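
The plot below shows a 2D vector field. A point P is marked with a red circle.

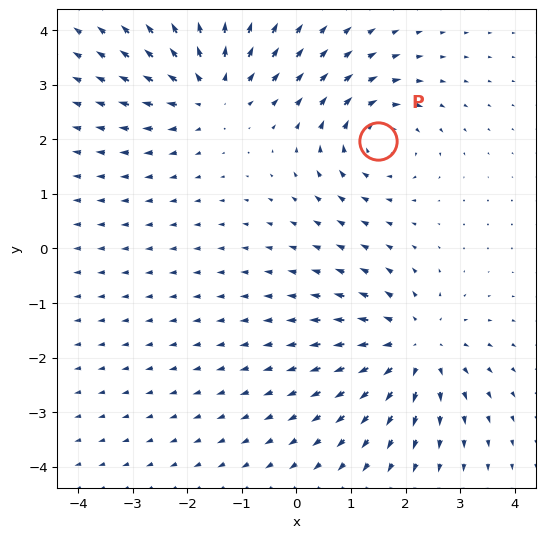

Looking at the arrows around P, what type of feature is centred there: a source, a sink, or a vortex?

At P (1.5, 2.0) the arrows circulate clockwise. Divergence ≈0, curl about -4 — near-zero divergence with nonzero curl is a vortex.

vortex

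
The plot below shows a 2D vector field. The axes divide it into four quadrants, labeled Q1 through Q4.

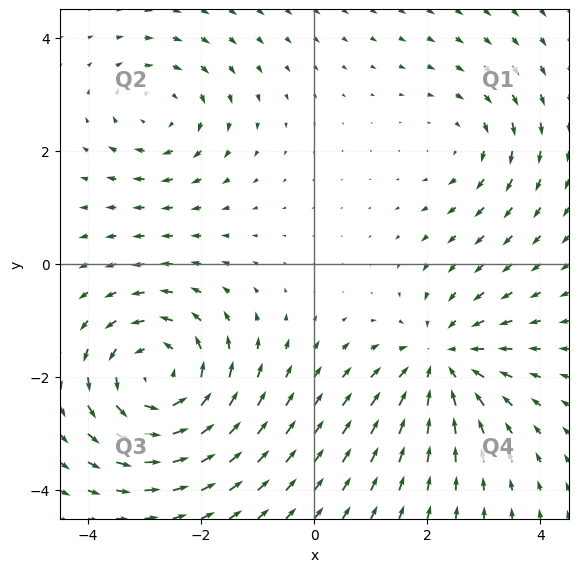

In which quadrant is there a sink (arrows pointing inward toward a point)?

Q4

The sink sits at approximately (2.2, -1.7), which lies in quadrant Q4. The divergence there is about -4, negative as expected for a sink.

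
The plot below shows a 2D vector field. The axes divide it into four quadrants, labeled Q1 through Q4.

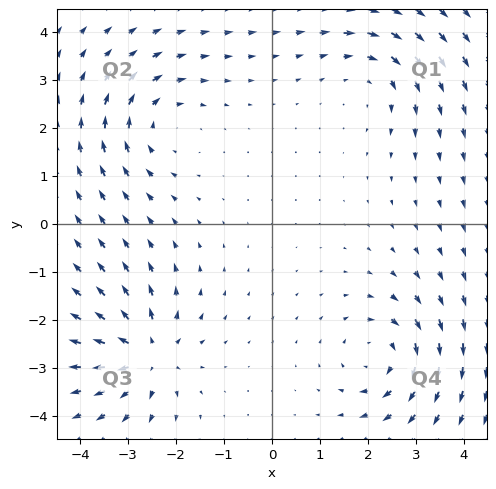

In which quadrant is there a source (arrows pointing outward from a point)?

The source sits at approximately (-2.6, -2.7), which lies in quadrant Q3. The divergence there is about +4, positive as expected for a source.

Q3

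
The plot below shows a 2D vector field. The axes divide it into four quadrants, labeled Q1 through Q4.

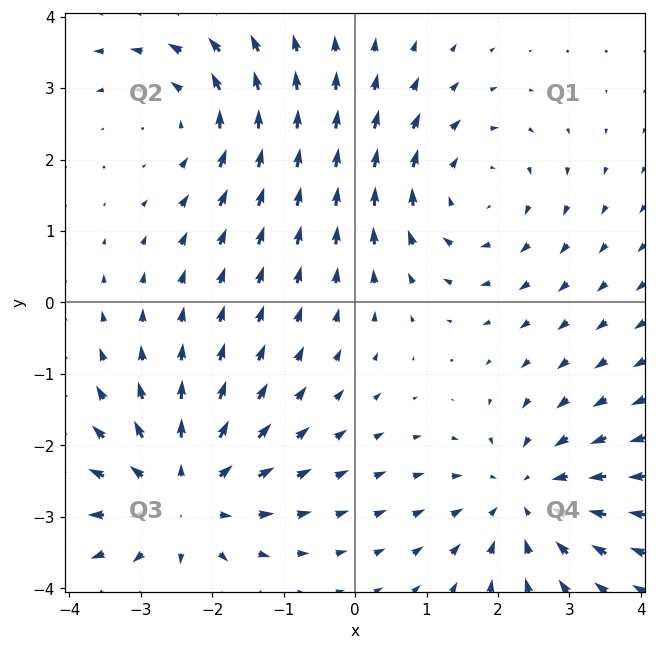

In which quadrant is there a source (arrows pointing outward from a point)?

Q3

The source sits at approximately (-2.4, -2.7), which lies in quadrant Q3. The divergence there is about +4, positive as expected for a source.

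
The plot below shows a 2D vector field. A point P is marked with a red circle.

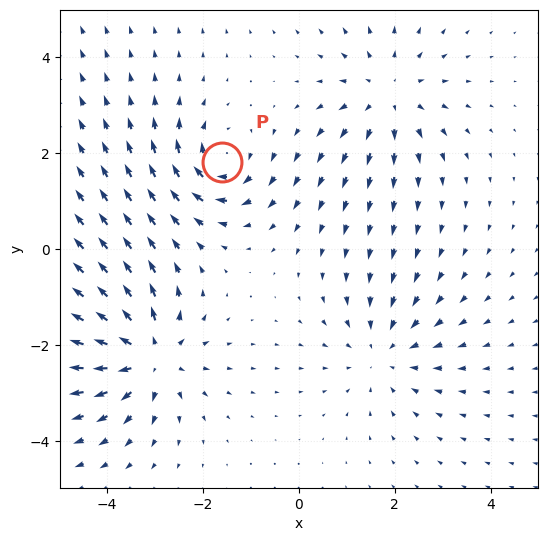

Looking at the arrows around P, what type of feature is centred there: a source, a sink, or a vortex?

At P (-1.6, 1.8) the arrows circulate clockwise. Divergence ≈0, curl about -5 — near-zero divergence with nonzero curl is a vortex.

vortex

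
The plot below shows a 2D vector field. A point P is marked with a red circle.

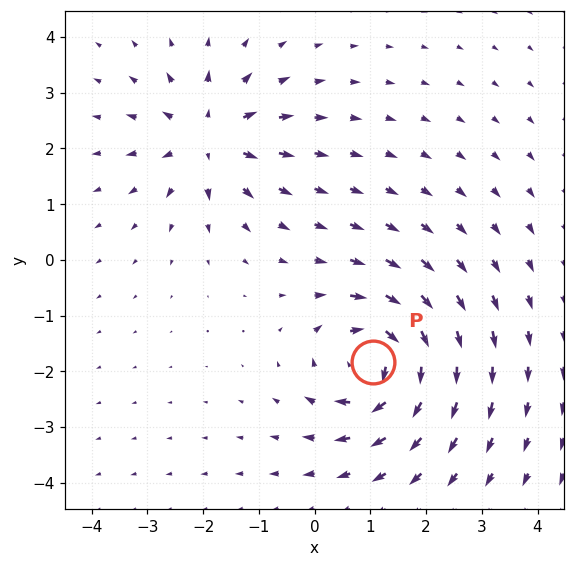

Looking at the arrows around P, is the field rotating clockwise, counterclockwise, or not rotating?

clockwise

Near P at (1.0, -1.8) the arrows circulate clockwise. The curl (z-component) there is about -6; negative curl means clockwise rotation.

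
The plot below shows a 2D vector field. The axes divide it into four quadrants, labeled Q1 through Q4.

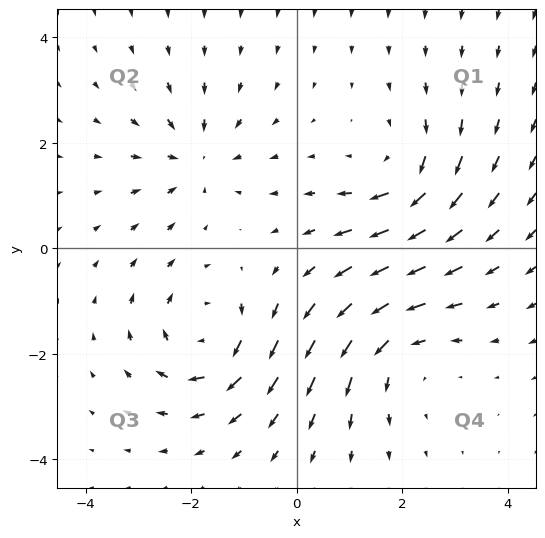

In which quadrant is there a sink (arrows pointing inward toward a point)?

The sink sits at approximately (-1.9, 1.7), which lies in quadrant Q2. The divergence there is about -3, negative as expected for a sink.

Q2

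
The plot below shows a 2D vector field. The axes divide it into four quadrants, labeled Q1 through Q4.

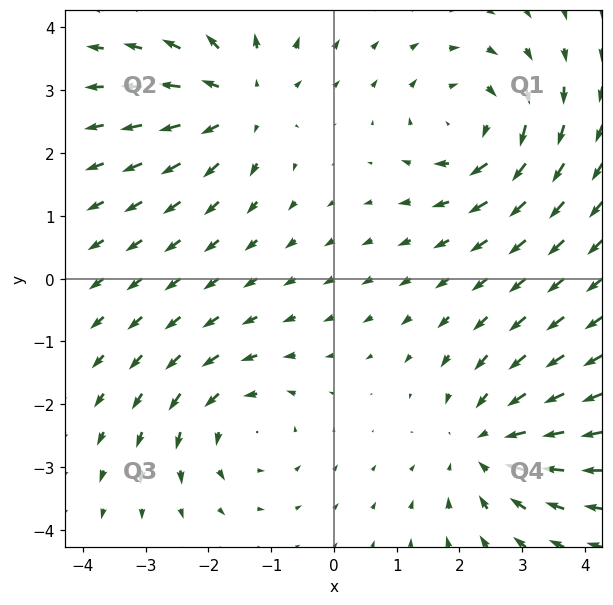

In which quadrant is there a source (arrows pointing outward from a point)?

The source sits at approximately (-1.5, 2.8), which lies in quadrant Q2. The divergence there is about +4, positive as expected for a source.

Q2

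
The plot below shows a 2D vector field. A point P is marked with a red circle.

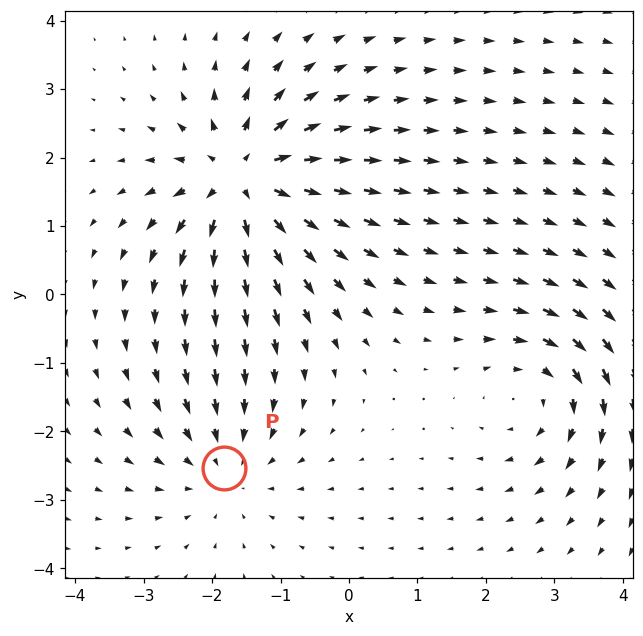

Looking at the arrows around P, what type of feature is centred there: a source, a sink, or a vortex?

At P (-1.8, -2.5) the arrows converge inward. Divergence about -3, curl ≈0 — negative divergence with near-zero curl is a sink.

sink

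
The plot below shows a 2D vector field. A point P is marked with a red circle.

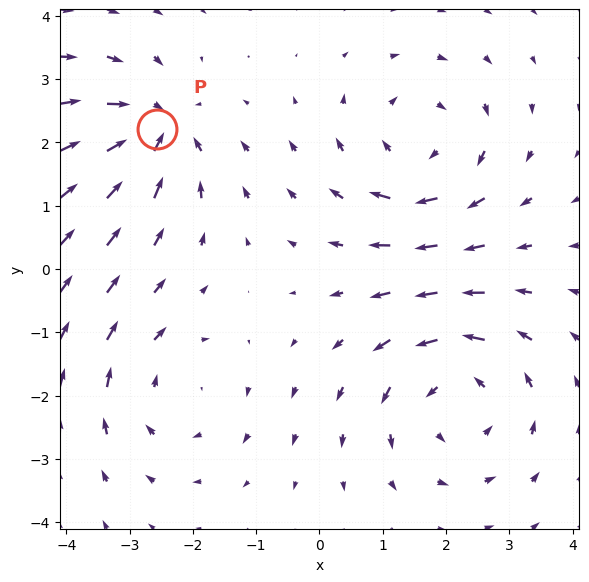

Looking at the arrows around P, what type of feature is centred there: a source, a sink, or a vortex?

sink

At P (-2.6, 2.2) the arrows converge inward. Divergence about -5, curl ≈0 — negative divergence with near-zero curl is a sink.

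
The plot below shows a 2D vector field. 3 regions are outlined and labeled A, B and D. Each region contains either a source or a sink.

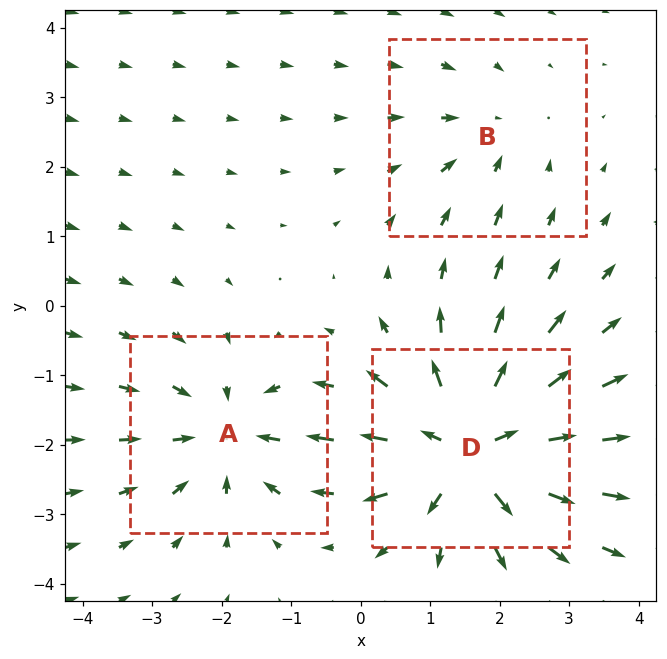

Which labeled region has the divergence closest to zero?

Divergence at each region's feature centre — A: about -4, B: about -2, D: about +5. Region B is closest to zero.

B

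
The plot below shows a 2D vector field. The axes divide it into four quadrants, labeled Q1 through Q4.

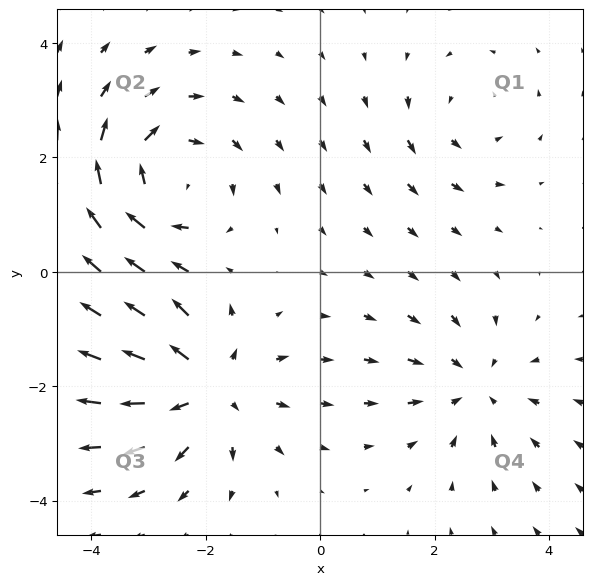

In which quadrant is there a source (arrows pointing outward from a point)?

The source sits at approximately (-2.0, -2.0), which lies in quadrant Q3. The divergence there is about +5, positive as expected for a source.

Q3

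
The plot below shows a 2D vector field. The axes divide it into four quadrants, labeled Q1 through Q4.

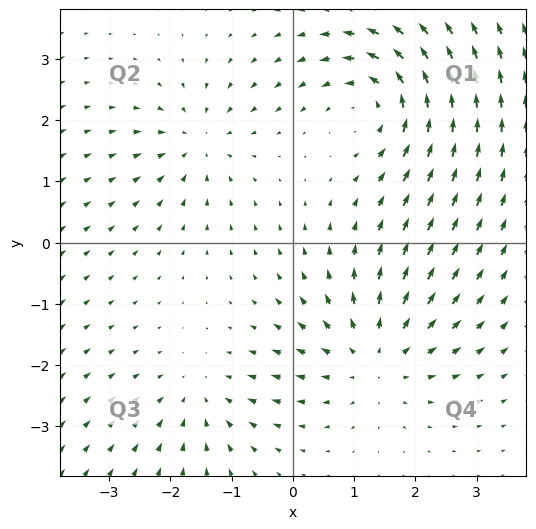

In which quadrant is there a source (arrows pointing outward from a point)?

The source sits at approximately (1.3, -1.9), which lies in quadrant Q4. The divergence there is about +4, positive as expected for a source.

Q4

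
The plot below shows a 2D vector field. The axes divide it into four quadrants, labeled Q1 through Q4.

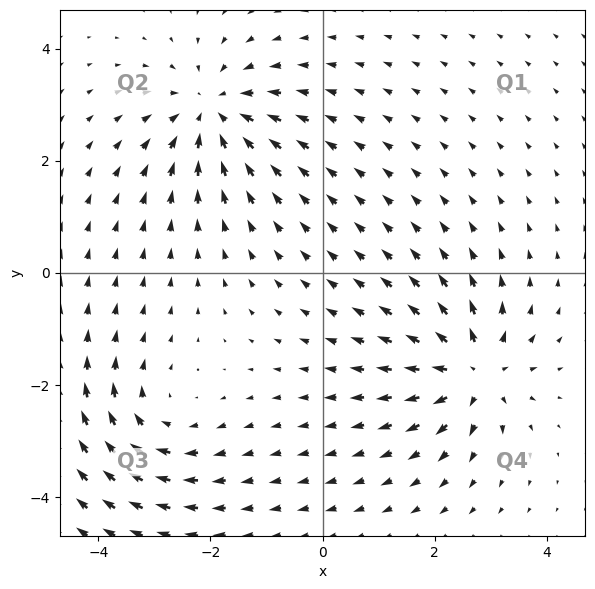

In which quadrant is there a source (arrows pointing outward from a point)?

The source sits at approximately (2.7, -1.8), which lies in quadrant Q4. The divergence there is about +6, positive as expected for a source.

Q4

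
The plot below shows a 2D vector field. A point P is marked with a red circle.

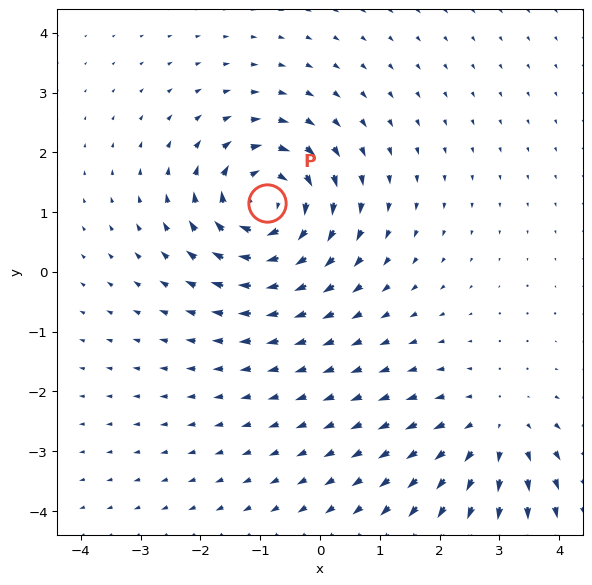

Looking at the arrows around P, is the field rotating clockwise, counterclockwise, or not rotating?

Near P at (-0.9, 1.1) the arrows circulate clockwise. The curl (z-component) there is about -6; negative curl means clockwise rotation.

clockwise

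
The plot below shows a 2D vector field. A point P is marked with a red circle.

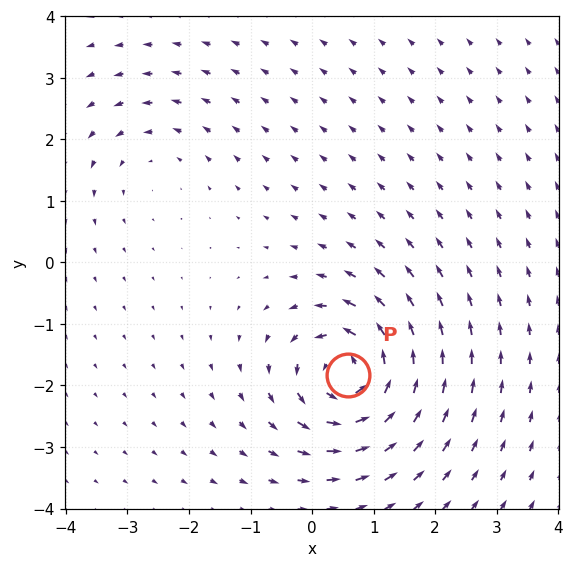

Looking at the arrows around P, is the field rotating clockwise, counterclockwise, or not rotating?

Near P at (0.6, -1.8) the arrows circulate counterclockwise. The curl (z-component) there is about +7; positive curl means counterclockwise rotation.

counterclockwise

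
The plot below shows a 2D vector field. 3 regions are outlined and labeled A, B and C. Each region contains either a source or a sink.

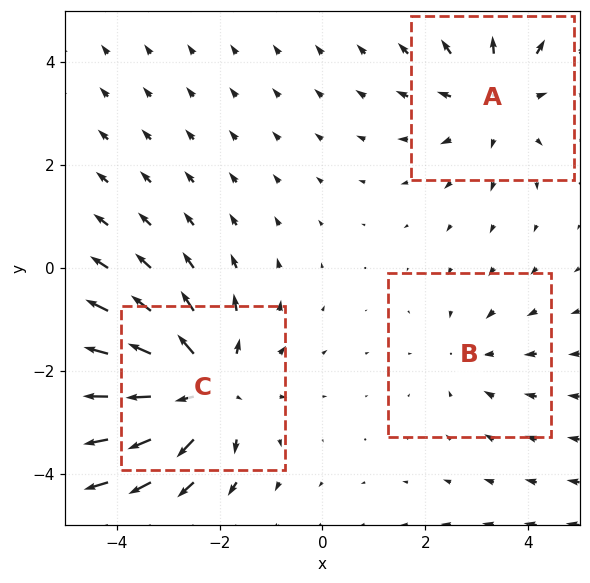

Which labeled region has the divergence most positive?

Divergence at each region's feature centre — A: about +3, B: about -2, C: about +4. Region C is most positive.

C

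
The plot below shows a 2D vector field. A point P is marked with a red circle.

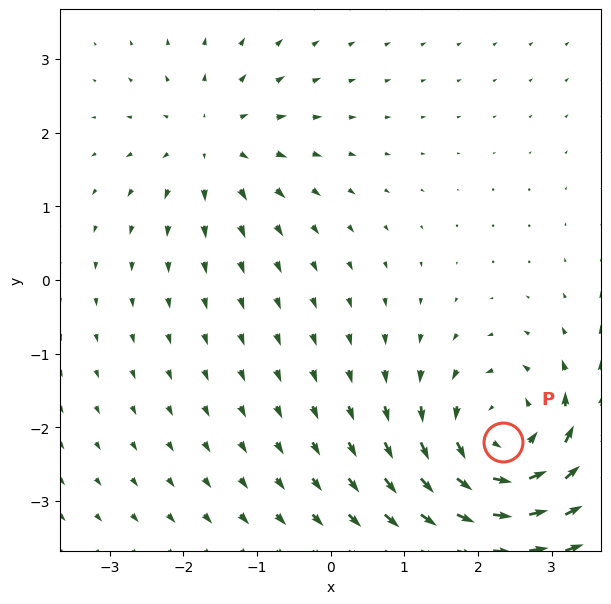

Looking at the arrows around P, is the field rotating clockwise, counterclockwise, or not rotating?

Near P at (2.3, -2.2) the arrows circulate counterclockwise. The curl (z-component) there is about +5; positive curl means counterclockwise rotation.

counterclockwise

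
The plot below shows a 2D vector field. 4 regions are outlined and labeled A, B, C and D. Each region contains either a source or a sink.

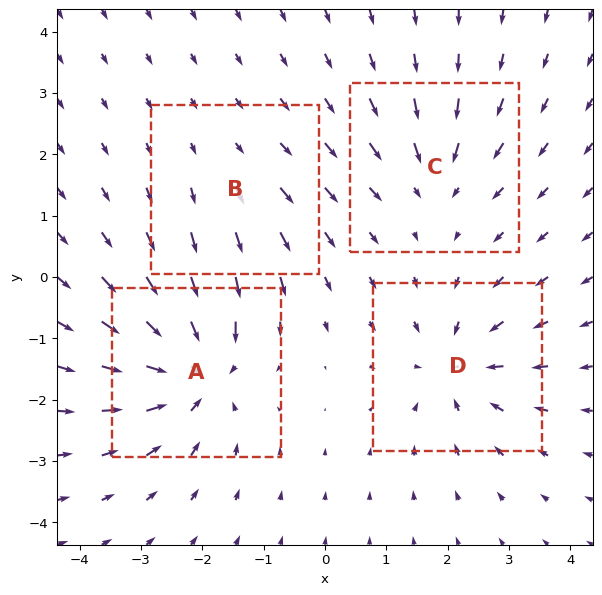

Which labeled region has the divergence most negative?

A

Divergence at each region's feature centre — A: about -7, B: about +2, C: about -4, D: about -5. Region A is most negative.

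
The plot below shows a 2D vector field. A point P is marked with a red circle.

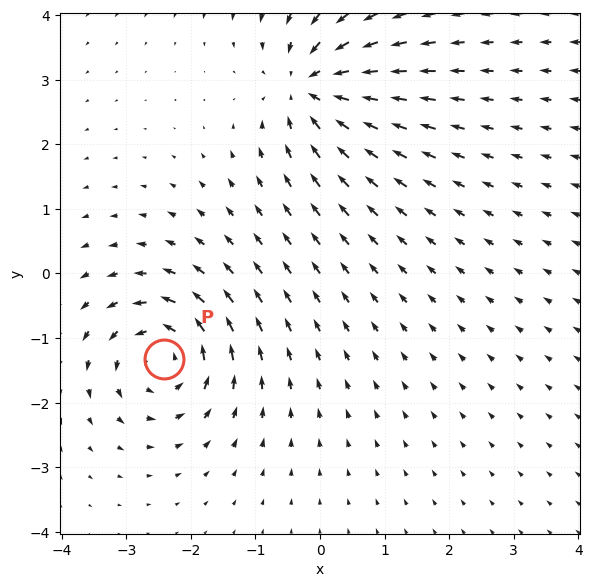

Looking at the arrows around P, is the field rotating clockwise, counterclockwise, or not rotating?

counterclockwise

Near P at (-2.4, -1.3) the arrows circulate counterclockwise. The curl (z-component) there is about +6; positive curl means counterclockwise rotation.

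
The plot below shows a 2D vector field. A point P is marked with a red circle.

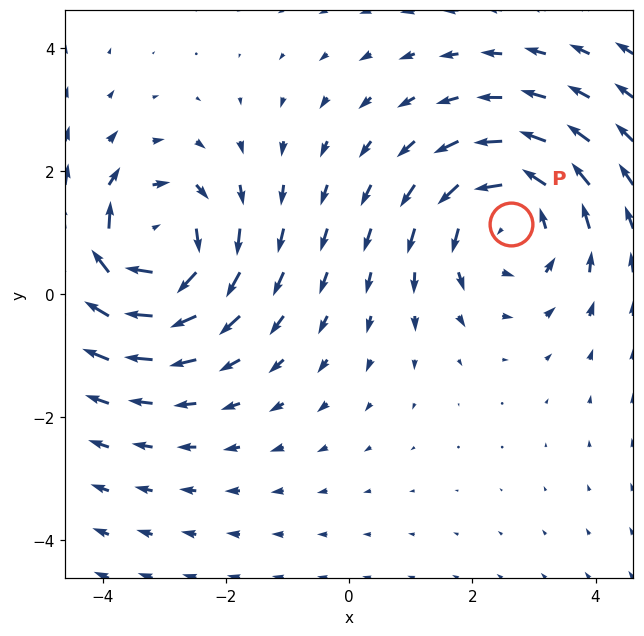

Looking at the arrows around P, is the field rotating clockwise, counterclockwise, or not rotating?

counterclockwise

Near P at (2.6, 1.1) the arrows circulate counterclockwise. The curl (z-component) there is about +3; positive curl means counterclockwise rotation.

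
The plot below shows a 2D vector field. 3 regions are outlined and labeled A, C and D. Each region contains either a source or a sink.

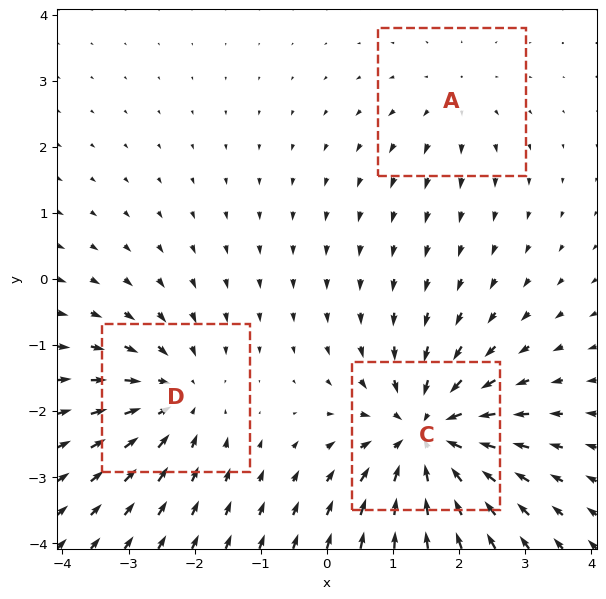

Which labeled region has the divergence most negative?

C

Divergence at each region's feature centre — A: about +2, C: about -6, D: about -4. Region C is most negative.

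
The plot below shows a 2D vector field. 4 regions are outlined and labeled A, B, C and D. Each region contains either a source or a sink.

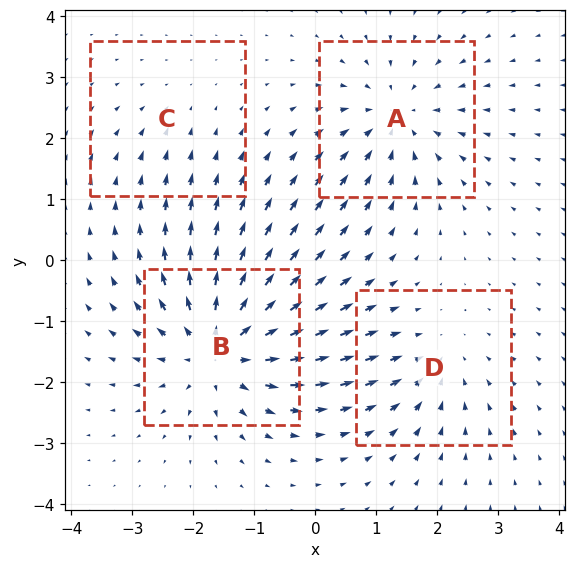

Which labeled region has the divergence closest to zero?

Divergence at each region's feature centre — A: about -5, B: about +7, C: about -2, D: about -3. Region C is closest to zero.

C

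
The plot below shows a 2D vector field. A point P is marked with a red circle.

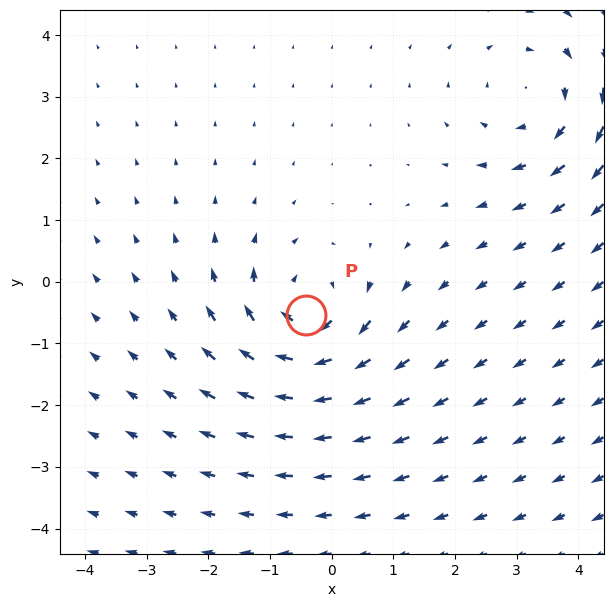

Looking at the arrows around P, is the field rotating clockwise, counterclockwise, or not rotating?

clockwise

Near P at (-0.4, -0.5) the arrows circulate clockwise. The curl (z-component) there is about -5; negative curl means clockwise rotation.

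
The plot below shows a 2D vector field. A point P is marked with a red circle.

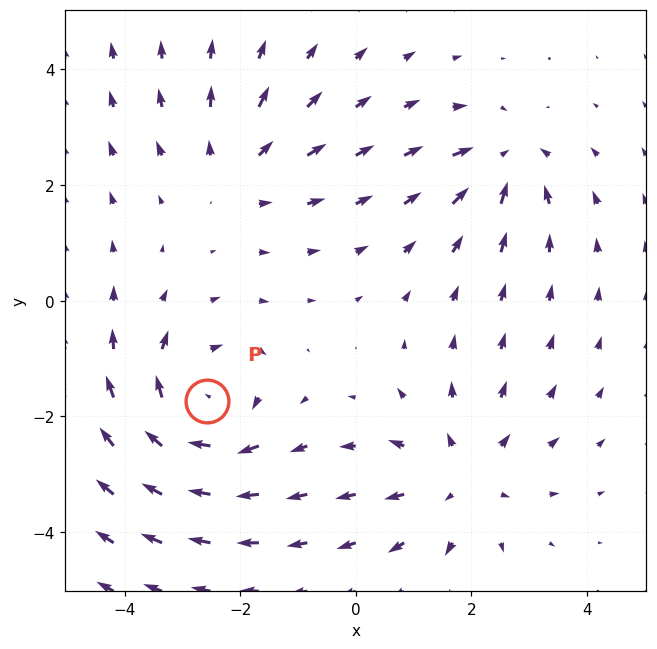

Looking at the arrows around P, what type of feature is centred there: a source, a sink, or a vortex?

vortex

At P (-2.6, -1.7) the arrows circulate clockwise. Divergence ≈0, curl about -5 — near-zero divergence with nonzero curl is a vortex.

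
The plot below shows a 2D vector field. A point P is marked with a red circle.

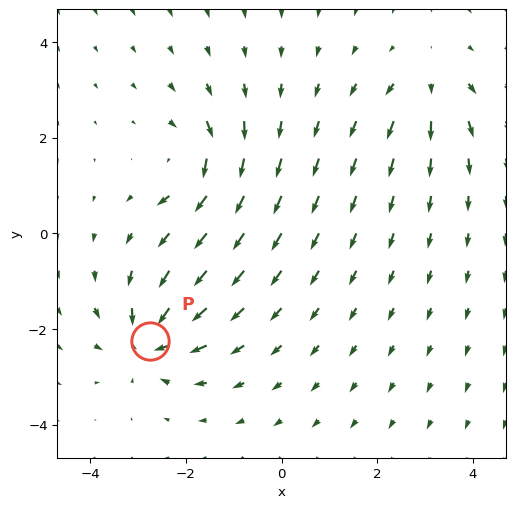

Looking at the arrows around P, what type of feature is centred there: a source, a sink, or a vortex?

At P (-2.8, -2.3) the arrows converge inward. Divergence about -6, curl ≈0 — negative divergence with near-zero curl is a sink.

sink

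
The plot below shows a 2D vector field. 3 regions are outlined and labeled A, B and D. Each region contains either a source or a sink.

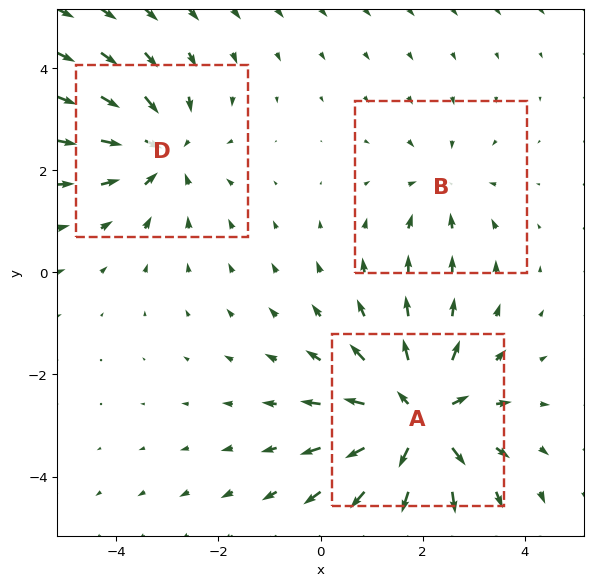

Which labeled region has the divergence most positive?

A

Divergence at each region's feature centre — A: about +5, B: about -2, D: about -3. Region A is most positive.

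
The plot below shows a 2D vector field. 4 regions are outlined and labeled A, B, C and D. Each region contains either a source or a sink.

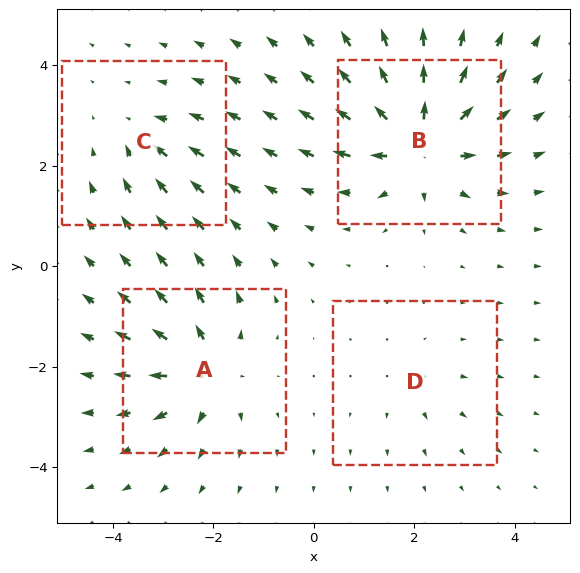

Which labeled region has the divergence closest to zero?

D

Divergence at each region's feature centre — A: about +6, B: about +8, C: about -3, D: about +2. Region D is closest to zero.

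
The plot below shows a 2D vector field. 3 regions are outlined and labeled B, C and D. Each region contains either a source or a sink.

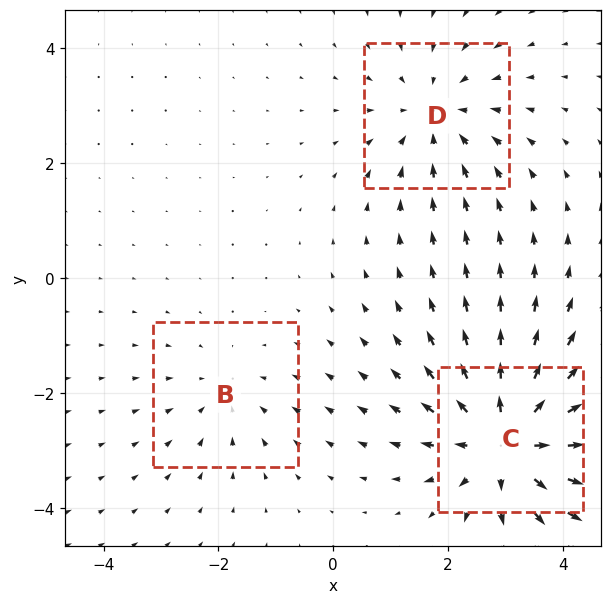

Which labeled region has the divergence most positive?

Divergence at each region's feature centre — B: about -2, C: about +4, D: about -3. Region C is most positive.

C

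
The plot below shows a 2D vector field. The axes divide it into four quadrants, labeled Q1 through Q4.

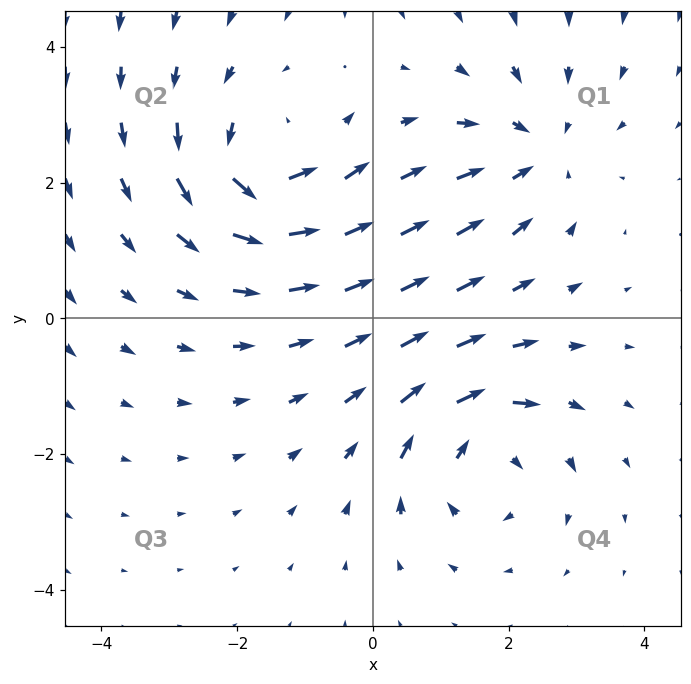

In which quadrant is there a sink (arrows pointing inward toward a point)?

Q1

The sink sits at approximately (2.4, 2.5), which lies in quadrant Q1. The divergence there is about -4, negative as expected for a sink.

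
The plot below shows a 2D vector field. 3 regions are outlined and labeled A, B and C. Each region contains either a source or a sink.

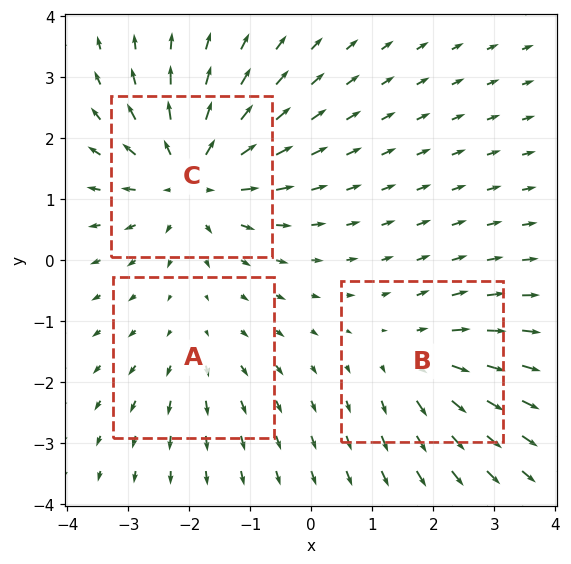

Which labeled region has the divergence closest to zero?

A

Divergence at each region's feature centre — A: about +2, B: about +3, C: about +5. Region A is closest to zero.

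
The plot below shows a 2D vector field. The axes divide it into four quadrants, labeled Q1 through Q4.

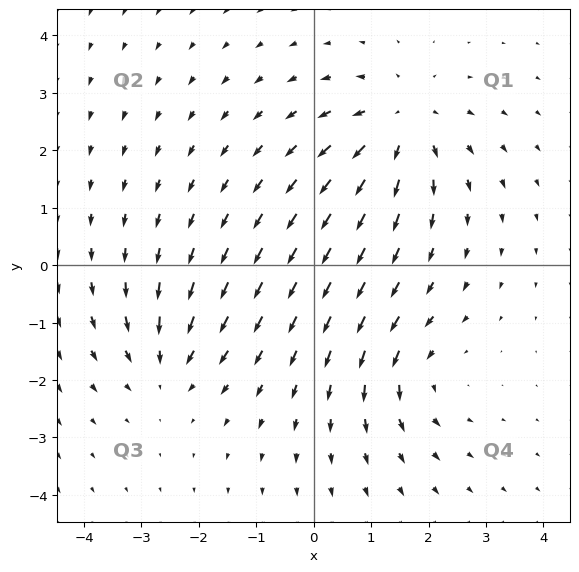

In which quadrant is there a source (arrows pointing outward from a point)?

The source sits at approximately (1.5, 2.5), which lies in quadrant Q1. The divergence there is about +5, positive as expected for a source.

Q1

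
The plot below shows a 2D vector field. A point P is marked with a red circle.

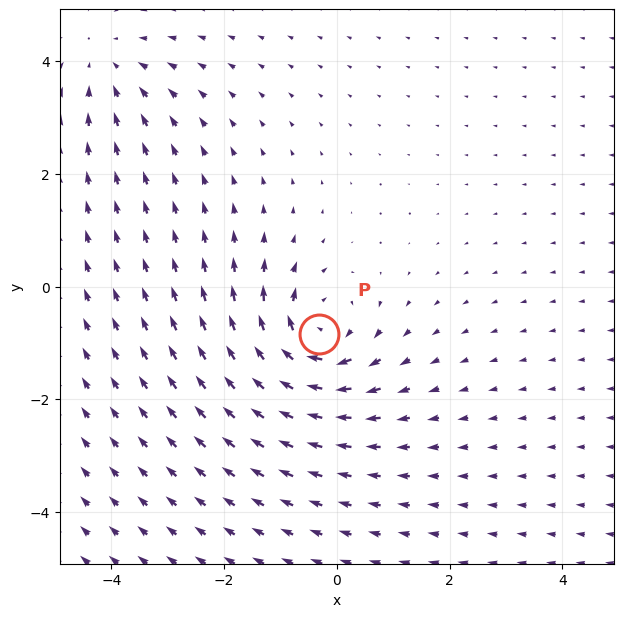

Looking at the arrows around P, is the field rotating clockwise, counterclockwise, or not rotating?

clockwise

Near P at (-0.3, -0.8) the arrows circulate clockwise. The curl (z-component) there is about -5; negative curl means clockwise rotation.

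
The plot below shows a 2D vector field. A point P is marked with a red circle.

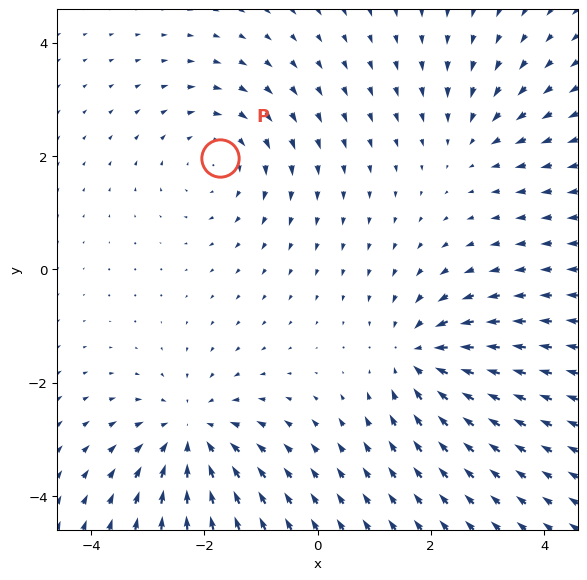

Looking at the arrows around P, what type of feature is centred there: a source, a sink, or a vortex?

vortex

At P (-1.7, 2.0) the arrows circulate clockwise. Divergence ≈0, curl about -3 — near-zero divergence with nonzero curl is a vortex.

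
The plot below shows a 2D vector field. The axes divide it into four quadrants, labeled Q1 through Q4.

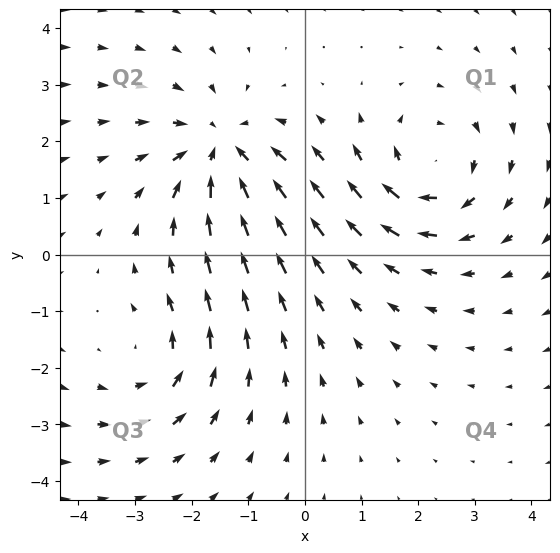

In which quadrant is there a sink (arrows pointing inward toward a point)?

The sink sits at approximately (-1.5, 1.8), which lies in quadrant Q2. The divergence there is about -5, negative as expected for a sink.

Q2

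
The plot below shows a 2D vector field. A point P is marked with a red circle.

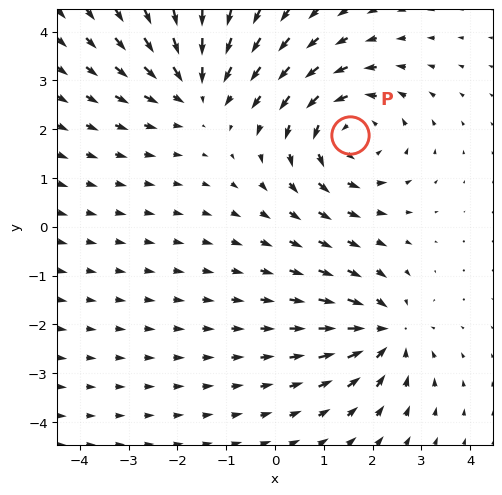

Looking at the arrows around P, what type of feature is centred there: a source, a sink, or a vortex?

vortex

At P (1.5, 1.9) the arrows circulate counterclockwise. Divergence ≈0, curl about +4 — near-zero divergence with nonzero curl is a vortex.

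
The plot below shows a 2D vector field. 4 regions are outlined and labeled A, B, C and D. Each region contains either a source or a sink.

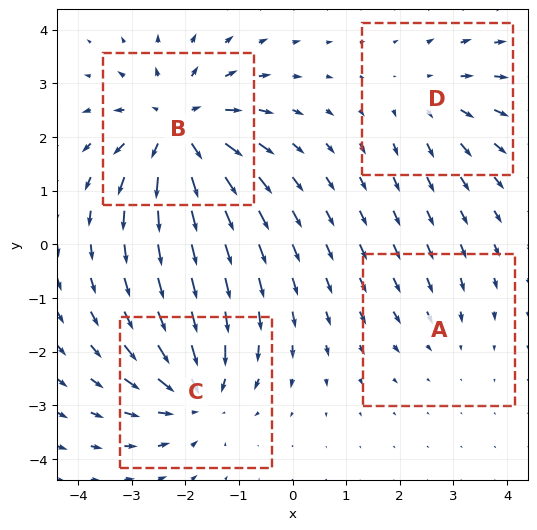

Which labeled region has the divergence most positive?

Divergence at each region's feature centre — A: about -2, B: about +7, C: about -5, D: about +3. Region B is most positive.

B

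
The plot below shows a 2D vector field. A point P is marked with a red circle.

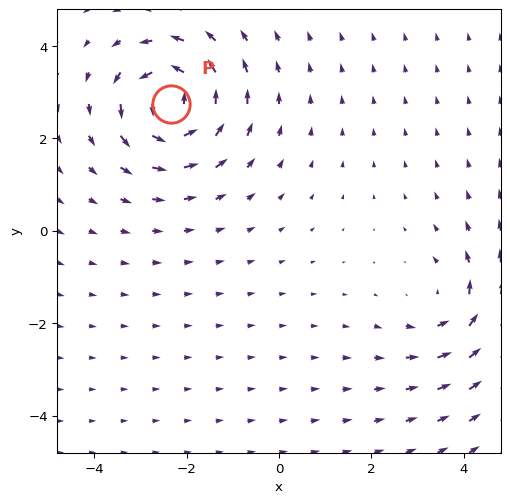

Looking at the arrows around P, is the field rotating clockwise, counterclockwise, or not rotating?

Near P at (-2.3, 2.7) the arrows circulate counterclockwise. The curl (z-component) there is about +6; positive curl means counterclockwise rotation.

counterclockwise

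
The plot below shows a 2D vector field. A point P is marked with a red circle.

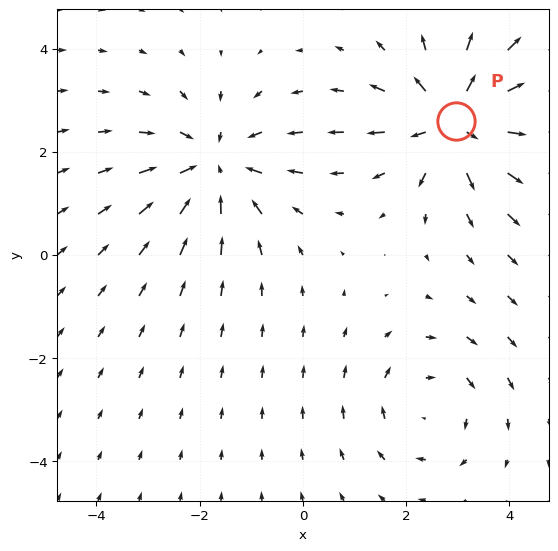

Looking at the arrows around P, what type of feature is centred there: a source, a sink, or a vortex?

At P (3.0, 2.6) the arrows spread outward. Divergence about +5, curl ≈0 — positive divergence with near-zero curl is a source.

source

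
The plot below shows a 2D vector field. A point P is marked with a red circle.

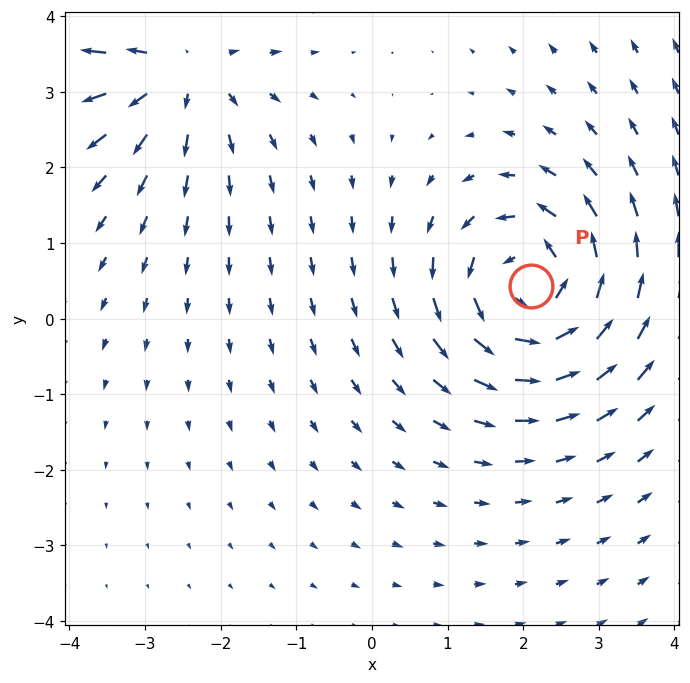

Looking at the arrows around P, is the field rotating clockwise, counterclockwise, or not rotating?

counterclockwise

Near P at (2.1, 0.4) the arrows circulate counterclockwise. The curl (z-component) there is about +4; positive curl means counterclockwise rotation.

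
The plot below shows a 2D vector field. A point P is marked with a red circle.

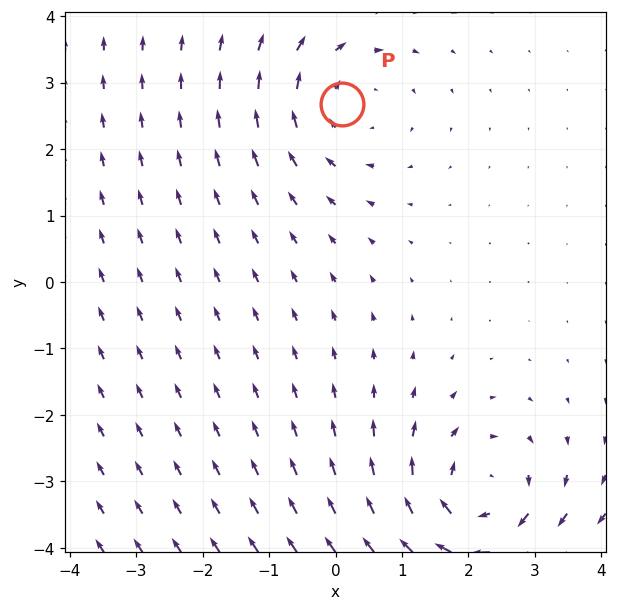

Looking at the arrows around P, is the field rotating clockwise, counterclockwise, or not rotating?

clockwise

Near P at (0.1, 2.7) the arrows circulate clockwise. The curl (z-component) there is about -2; negative curl means clockwise rotation.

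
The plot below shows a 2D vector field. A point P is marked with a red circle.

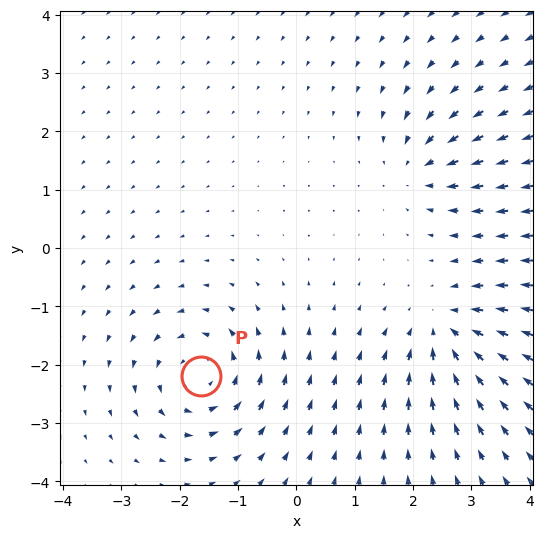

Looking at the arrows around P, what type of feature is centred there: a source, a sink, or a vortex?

vortex

At P (-1.6, -2.2) the arrows circulate counterclockwise. Divergence ≈0, curl about +6 — near-zero divergence with nonzero curl is a vortex.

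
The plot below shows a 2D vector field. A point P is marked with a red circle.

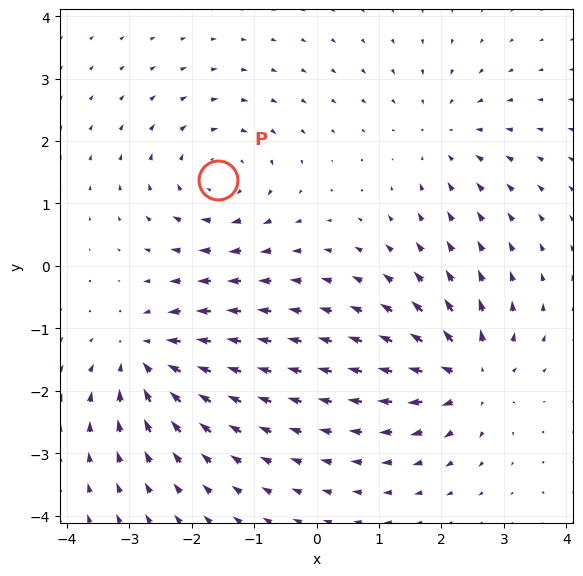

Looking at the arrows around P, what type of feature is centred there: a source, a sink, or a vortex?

At P (-1.6, 1.4) the arrows circulate clockwise. Divergence ≈0, curl about -5 — near-zero divergence with nonzero curl is a vortex.

vortex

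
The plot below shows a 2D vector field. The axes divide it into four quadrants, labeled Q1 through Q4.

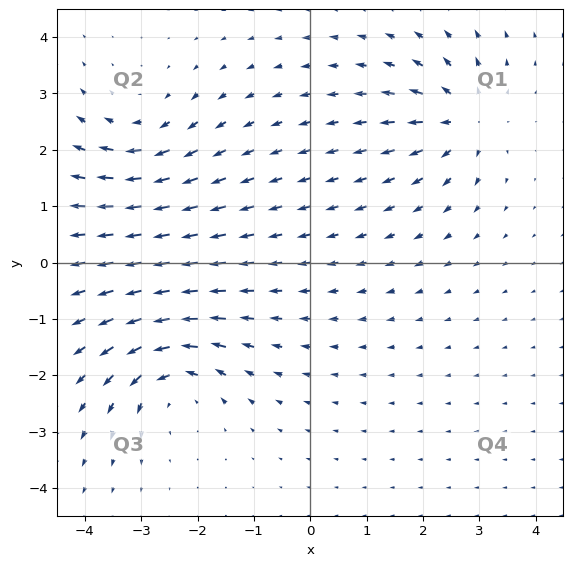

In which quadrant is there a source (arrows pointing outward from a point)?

Q1

The source sits at approximately (2.7, 2.5), which lies in quadrant Q1. The divergence there is about +5, positive as expected for a source.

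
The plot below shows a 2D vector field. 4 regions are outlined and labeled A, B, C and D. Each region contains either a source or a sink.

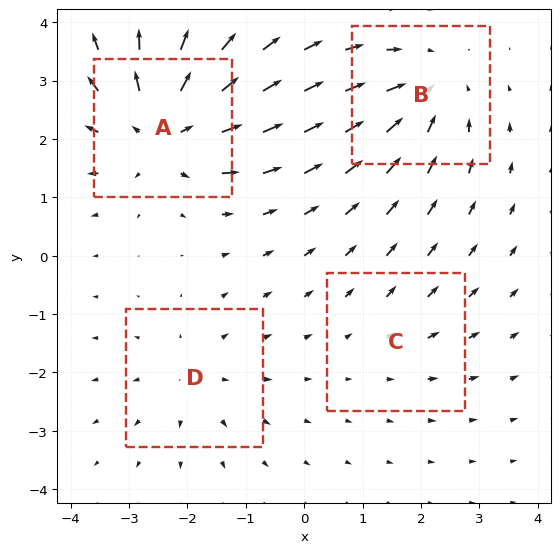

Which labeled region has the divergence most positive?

A

Divergence at each region's feature centre — A: about +6, B: about -4, C: about +2, D: about +3. Region A is most positive.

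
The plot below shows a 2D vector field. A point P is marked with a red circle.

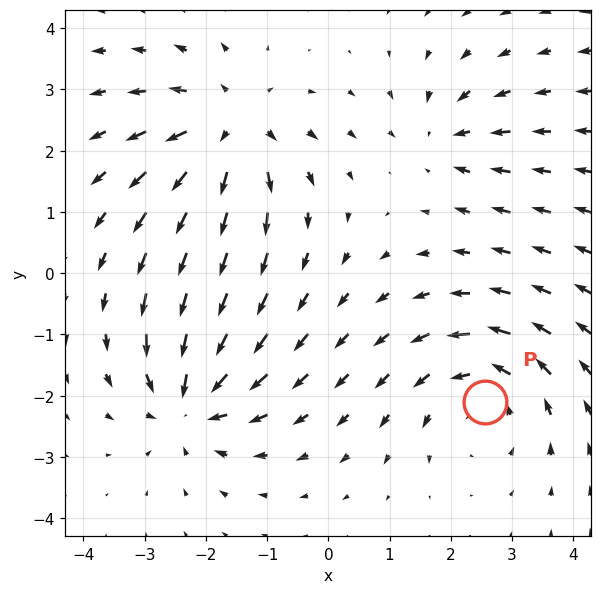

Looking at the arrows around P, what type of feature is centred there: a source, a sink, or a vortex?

vortex

At P (2.6, -2.1) the arrows circulate counterclockwise. Divergence ≈0, curl about +4 — near-zero divergence with nonzero curl is a vortex.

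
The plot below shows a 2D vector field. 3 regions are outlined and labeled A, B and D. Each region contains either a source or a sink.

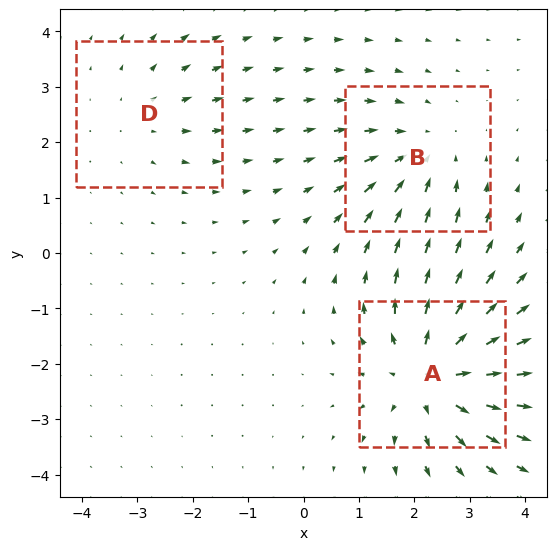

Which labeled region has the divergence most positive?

A

Divergence at each region's feature centre — A: about +5, B: about -3, D: about +2. Region A is most positive.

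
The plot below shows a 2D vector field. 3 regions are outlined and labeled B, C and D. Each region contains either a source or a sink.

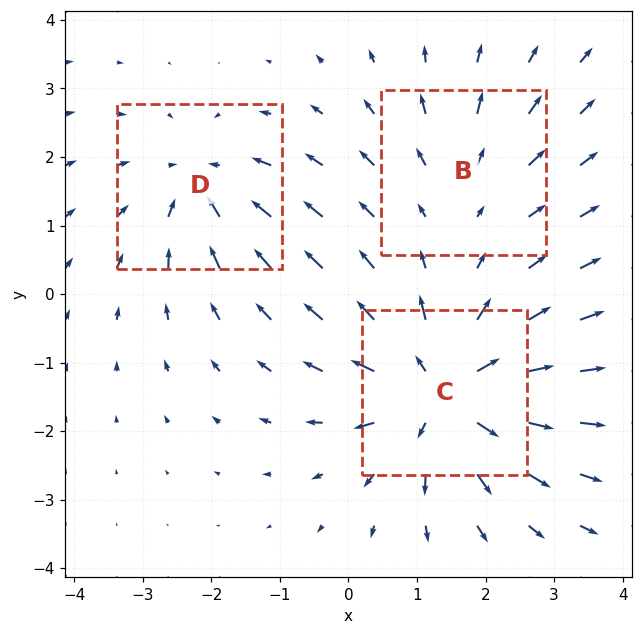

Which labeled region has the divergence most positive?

Divergence at each region's feature centre — B: about +2, C: about +5, D: about -3. Region C is most positive.

C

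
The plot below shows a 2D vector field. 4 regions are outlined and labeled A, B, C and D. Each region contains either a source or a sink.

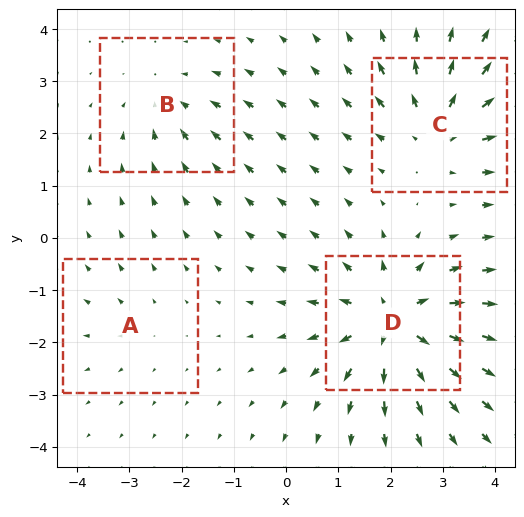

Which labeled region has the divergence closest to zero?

A

Divergence at each region's feature centre — A: about +2, B: about -3, C: about +5, D: about +7. Region A is closest to zero.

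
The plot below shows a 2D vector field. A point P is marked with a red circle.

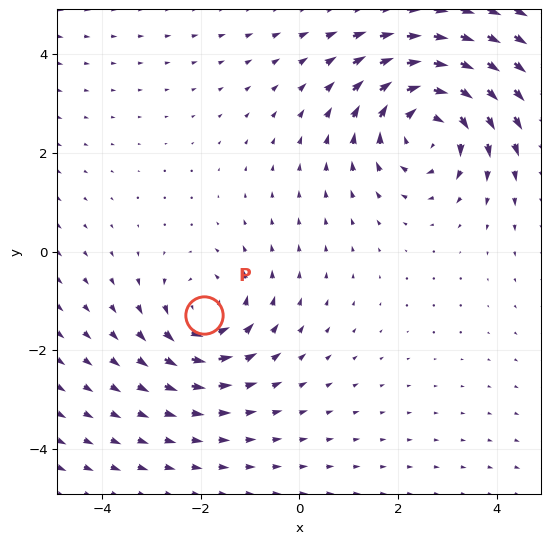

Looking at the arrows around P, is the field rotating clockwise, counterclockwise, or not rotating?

Near P at (-1.9, -1.3) the arrows circulate counterclockwise. The curl (z-component) there is about +3; positive curl means counterclockwise rotation.

counterclockwise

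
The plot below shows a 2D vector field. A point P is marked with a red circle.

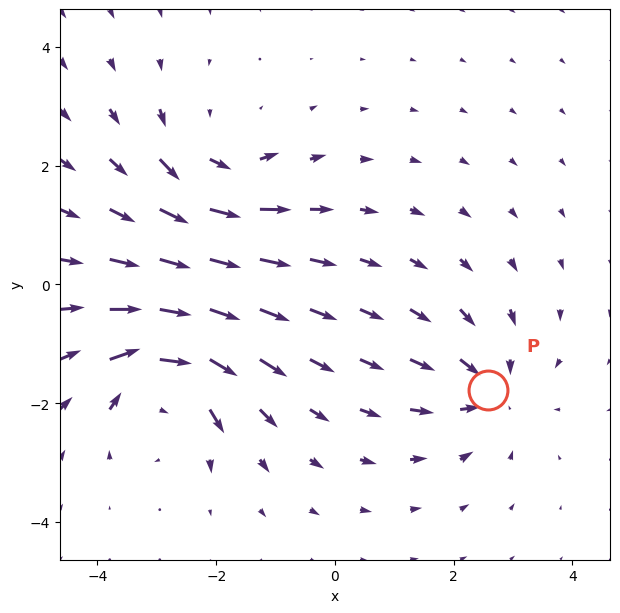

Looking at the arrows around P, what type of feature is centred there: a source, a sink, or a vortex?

At P (2.6, -1.8) the arrows converge inward. Divergence about -4, curl ≈0 — negative divergence with near-zero curl is a sink.

sink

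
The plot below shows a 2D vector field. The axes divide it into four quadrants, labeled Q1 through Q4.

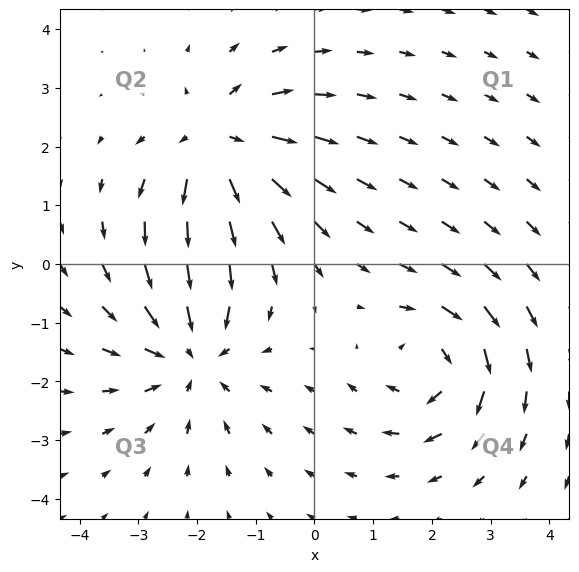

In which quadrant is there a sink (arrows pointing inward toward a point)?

The sink sits at approximately (-2.1, -1.5), which lies in quadrant Q3. The divergence there is about -4, negative as expected for a sink.

Q3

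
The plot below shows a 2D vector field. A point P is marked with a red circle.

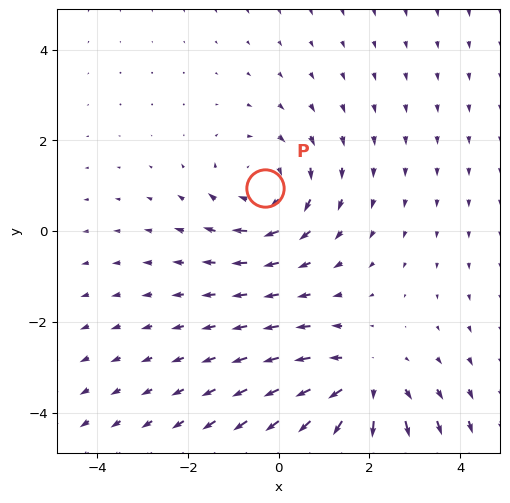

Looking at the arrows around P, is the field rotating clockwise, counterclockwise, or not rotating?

clockwise

Near P at (-0.3, 1.0) the arrows circulate clockwise. The curl (z-component) there is about -3; negative curl means clockwise rotation.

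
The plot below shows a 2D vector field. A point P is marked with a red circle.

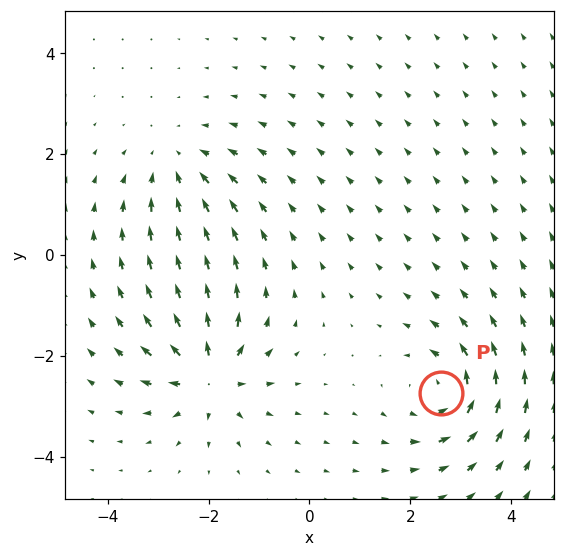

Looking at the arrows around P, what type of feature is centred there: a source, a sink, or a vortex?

vortex

At P (2.6, -2.7) the arrows circulate counterclockwise. Divergence ≈0, curl about +3 — near-zero divergence with nonzero curl is a vortex.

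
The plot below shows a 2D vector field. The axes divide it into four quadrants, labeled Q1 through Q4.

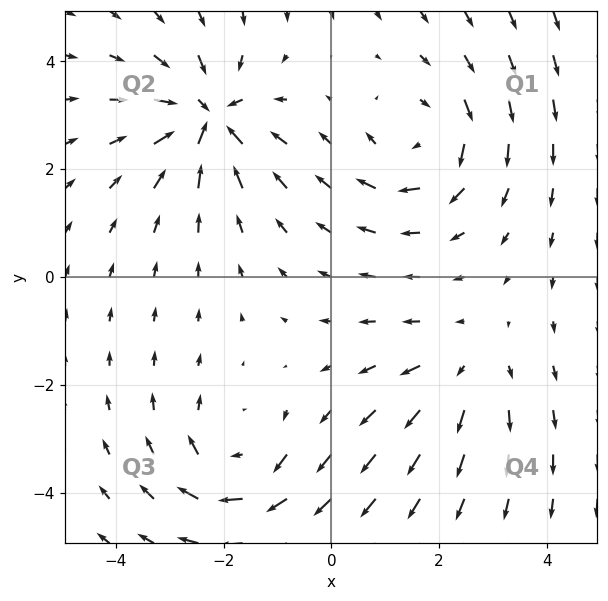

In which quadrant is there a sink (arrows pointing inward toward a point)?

Q2

The sink sits at approximately (-2.3, 2.9), which lies in quadrant Q2. The divergence there is about -6, negative as expected for a sink.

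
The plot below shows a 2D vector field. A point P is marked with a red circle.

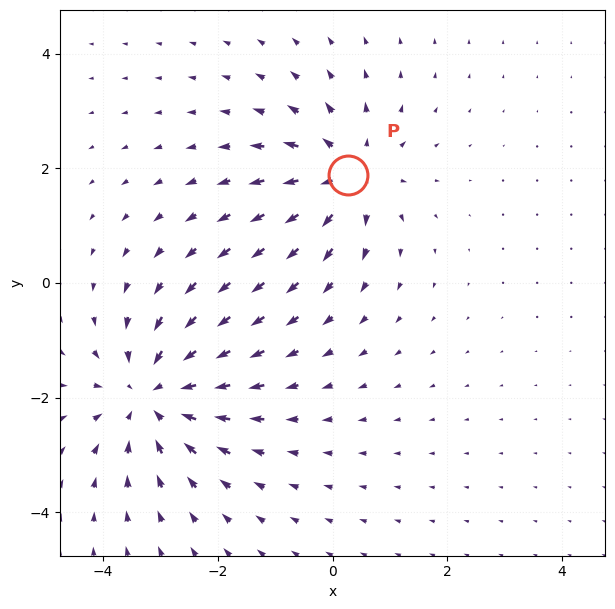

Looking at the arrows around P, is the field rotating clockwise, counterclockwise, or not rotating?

not rotating

Near P at (0.3, 1.9) the arrows show no circulation. The curl there is ≈0.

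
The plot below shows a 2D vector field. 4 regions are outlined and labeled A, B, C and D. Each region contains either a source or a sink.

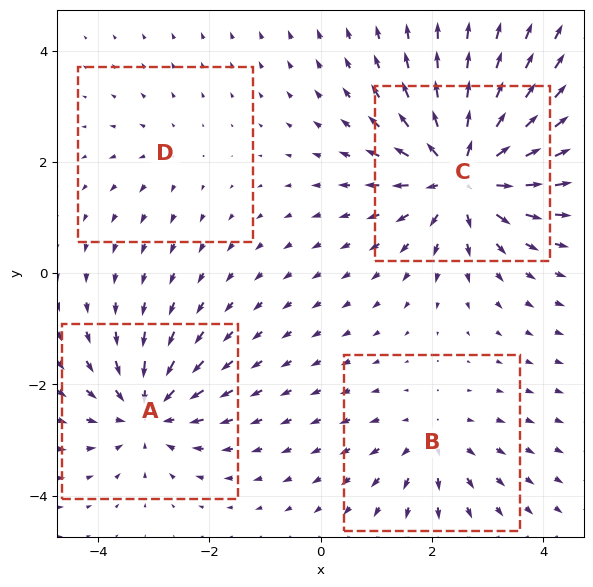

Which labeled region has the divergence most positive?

C

Divergence at each region's feature centre — A: about -5, B: about +4, C: about +8, D: about +2. Region C is most positive.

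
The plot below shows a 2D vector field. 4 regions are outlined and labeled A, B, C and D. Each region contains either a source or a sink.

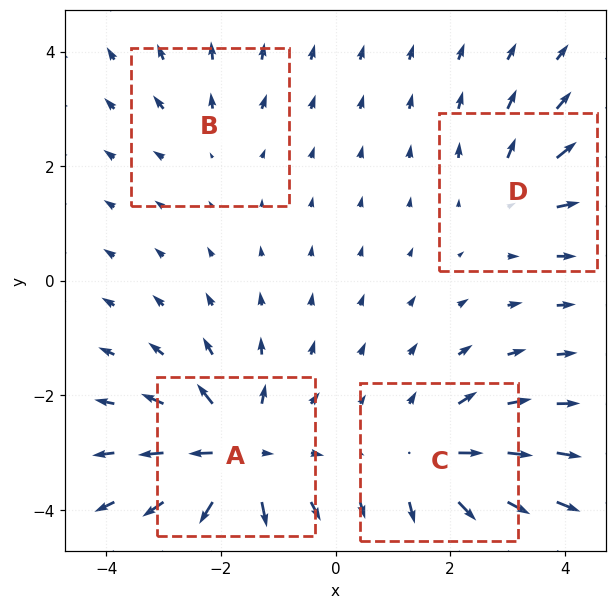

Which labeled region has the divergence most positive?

Divergence at each region's feature centre — A: about +8, B: about +2, C: about +5, D: about +4. Region A is most positive.

A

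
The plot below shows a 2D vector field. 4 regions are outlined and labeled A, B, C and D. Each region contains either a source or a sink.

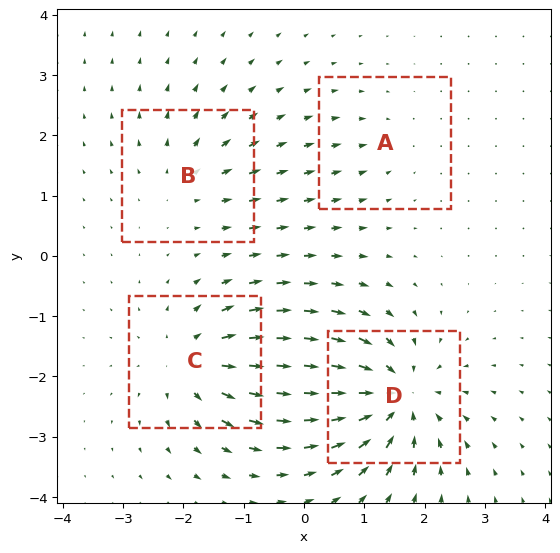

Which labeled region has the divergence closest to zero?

A

Divergence at each region's feature centre — A: about -2, B: about +4, C: about +6, D: about -8. Region A is closest to zero.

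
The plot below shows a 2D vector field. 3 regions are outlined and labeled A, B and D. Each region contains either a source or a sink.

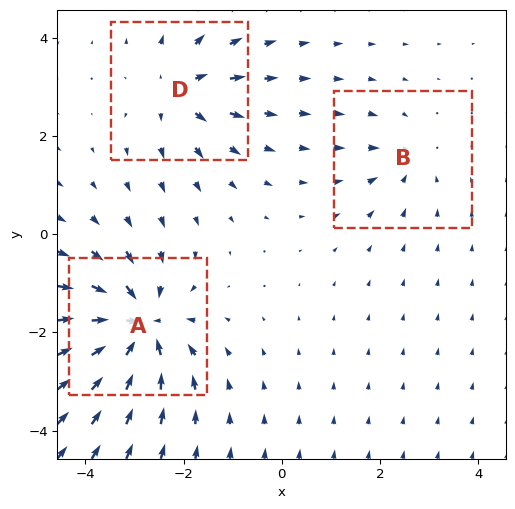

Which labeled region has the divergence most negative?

Divergence at each region's feature centre — A: about -6, B: about -3, D: about +4. Region A is most negative.

A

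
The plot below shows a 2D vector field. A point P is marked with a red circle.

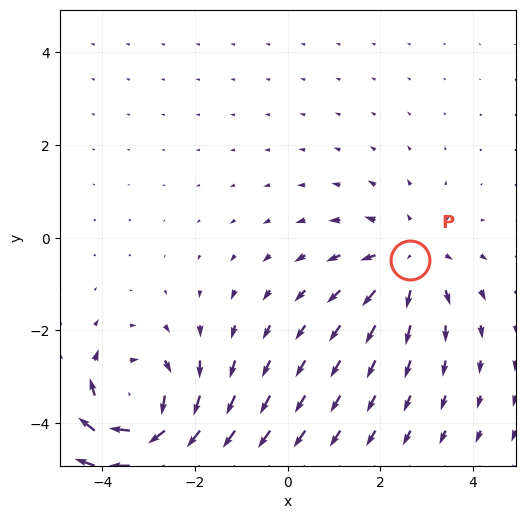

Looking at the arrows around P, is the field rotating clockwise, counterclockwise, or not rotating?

not rotating

Near P at (2.6, -0.5) the arrows show no circulation. The curl there is ≈0.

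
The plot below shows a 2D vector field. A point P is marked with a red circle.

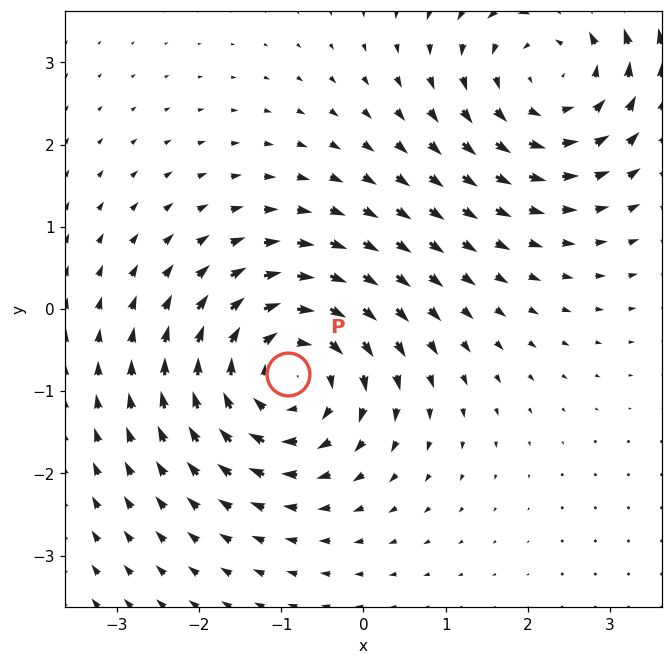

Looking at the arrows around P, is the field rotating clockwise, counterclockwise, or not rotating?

clockwise

Near P at (-0.9, -0.8) the arrows circulate clockwise. The curl (z-component) there is about -3; negative curl means clockwise rotation.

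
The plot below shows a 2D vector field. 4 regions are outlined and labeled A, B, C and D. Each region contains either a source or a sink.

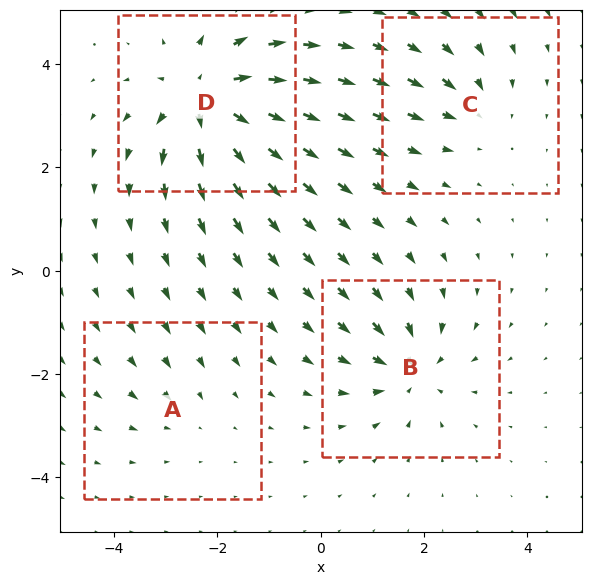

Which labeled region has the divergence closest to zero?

Divergence at each region's feature centre — A: about -2, B: about -5, C: about -3, D: about +8. Region A is closest to zero.

A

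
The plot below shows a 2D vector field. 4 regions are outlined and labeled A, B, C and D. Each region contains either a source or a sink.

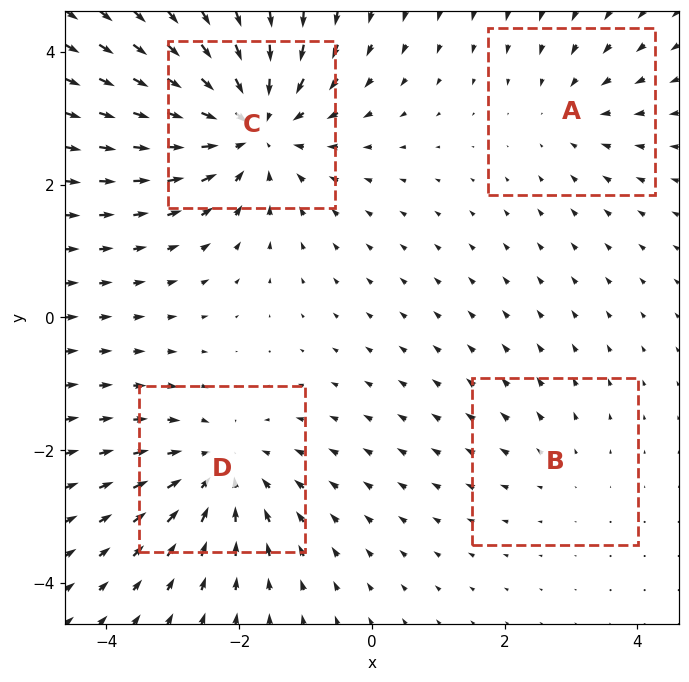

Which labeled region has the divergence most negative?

Divergence at each region's feature centre — A: about -3, B: about +2, C: about -6, D: about -4. Region C is most negative.

C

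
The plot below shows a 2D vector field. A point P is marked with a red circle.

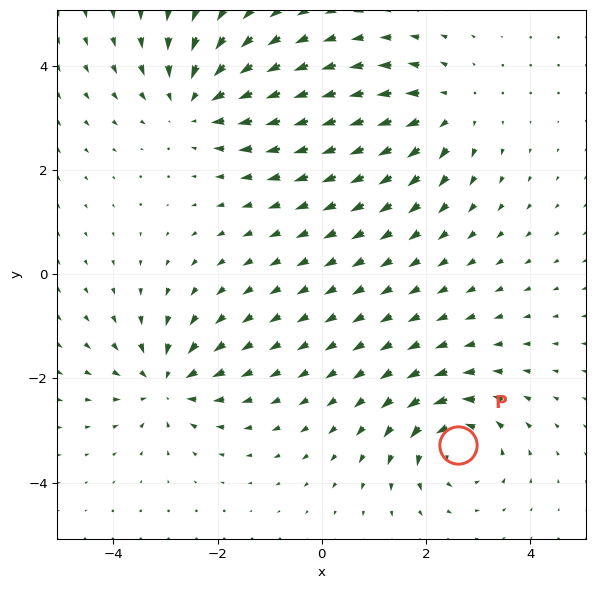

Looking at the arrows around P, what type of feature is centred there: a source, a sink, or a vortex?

At P (2.6, -3.3) the arrows circulate counterclockwise. Divergence ≈0, curl about +6 — near-zero divergence with nonzero curl is a vortex.

vortex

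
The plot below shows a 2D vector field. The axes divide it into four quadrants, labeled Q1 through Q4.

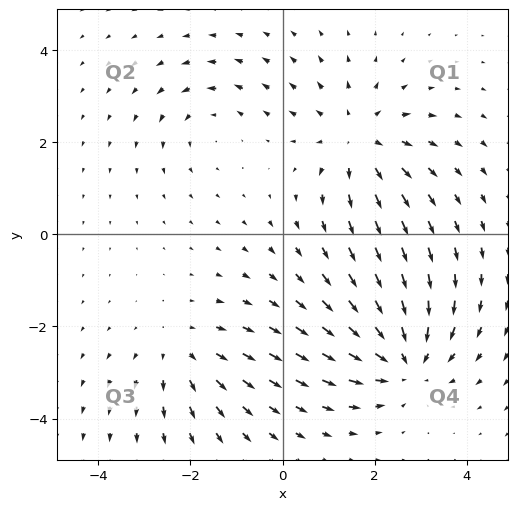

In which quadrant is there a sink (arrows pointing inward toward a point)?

The sink sits at approximately (2.6, -2.7), which lies in quadrant Q4. The divergence there is about -5, negative as expected for a sink.

Q4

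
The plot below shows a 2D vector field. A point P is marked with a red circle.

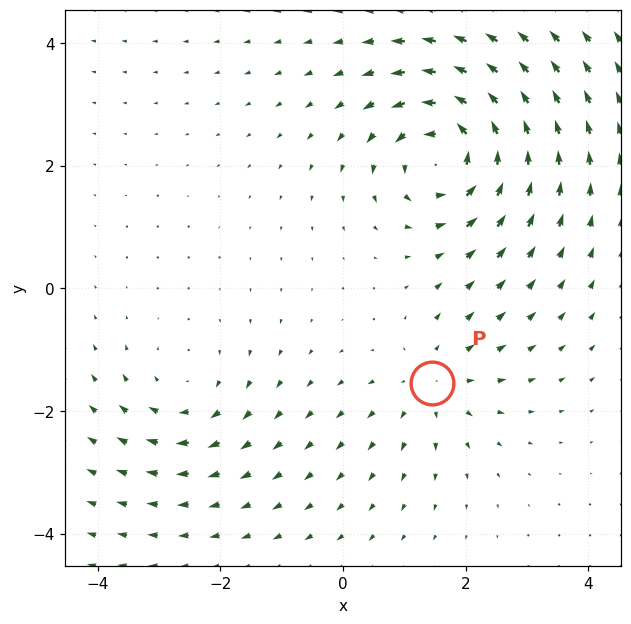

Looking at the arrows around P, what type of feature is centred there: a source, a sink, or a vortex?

At P (1.5, -1.6) the arrows spread outward. Divergence about +3, curl ≈0 — positive divergence with near-zero curl is a source.

source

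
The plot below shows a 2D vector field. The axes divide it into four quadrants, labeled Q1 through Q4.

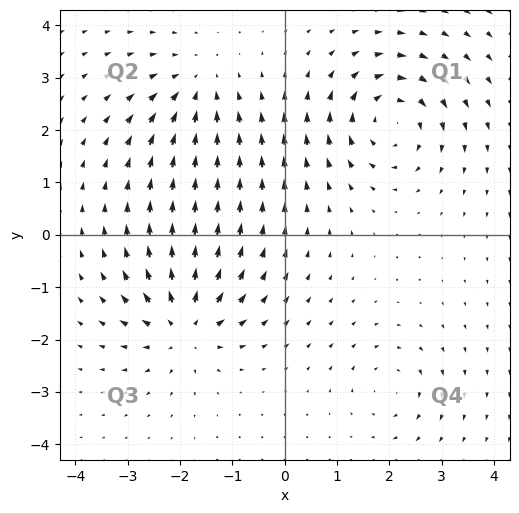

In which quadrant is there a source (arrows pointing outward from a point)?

The source sits at approximately (-1.9, -1.7), which lies in quadrant Q3. The divergence there is about +6, positive as expected for a source.

Q3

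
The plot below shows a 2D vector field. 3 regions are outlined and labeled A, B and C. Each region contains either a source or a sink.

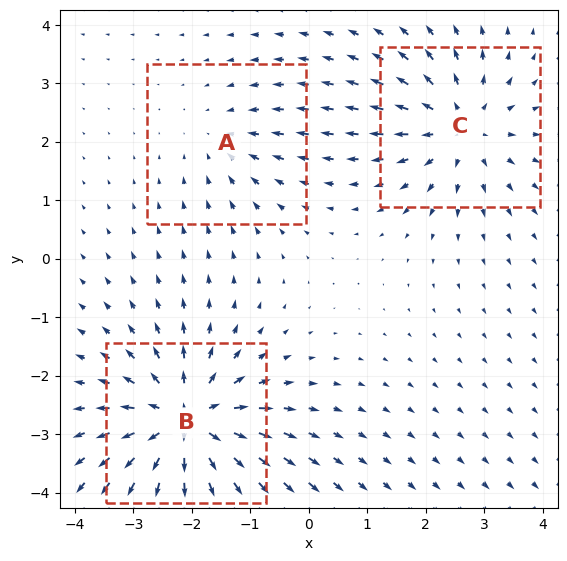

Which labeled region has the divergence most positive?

Divergence at each region's feature centre — A: about -2, B: about +5, C: about +4. Region B is most positive.

B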